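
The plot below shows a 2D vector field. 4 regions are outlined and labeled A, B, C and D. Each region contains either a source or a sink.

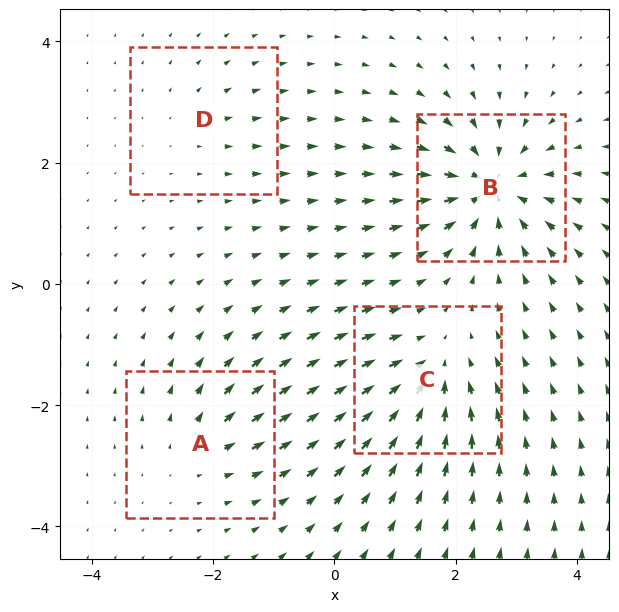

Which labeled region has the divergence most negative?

B

Divergence at each region's feature centre — A: about +4, B: about -8, C: about -6, D: about +2. Region B is most negative.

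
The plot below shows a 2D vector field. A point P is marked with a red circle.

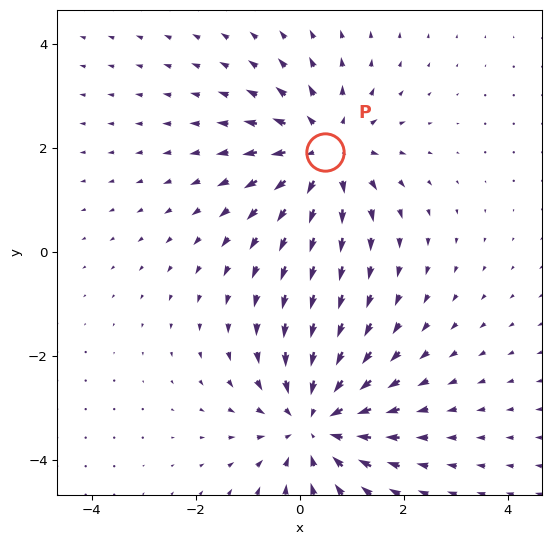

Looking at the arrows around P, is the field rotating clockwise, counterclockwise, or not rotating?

not rotating

Near P at (0.5, 1.9) the arrows show no circulation. The curl there is ≈0.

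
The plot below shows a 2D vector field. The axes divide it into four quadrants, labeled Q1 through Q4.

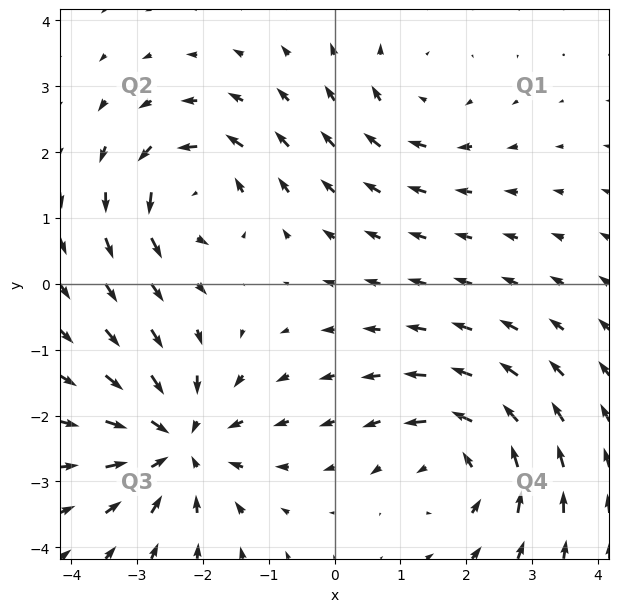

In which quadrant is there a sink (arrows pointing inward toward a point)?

Q3

The sink sits at approximately (-2.4, -2.4), which lies in quadrant Q3. The divergence there is about -5, negative as expected for a sink.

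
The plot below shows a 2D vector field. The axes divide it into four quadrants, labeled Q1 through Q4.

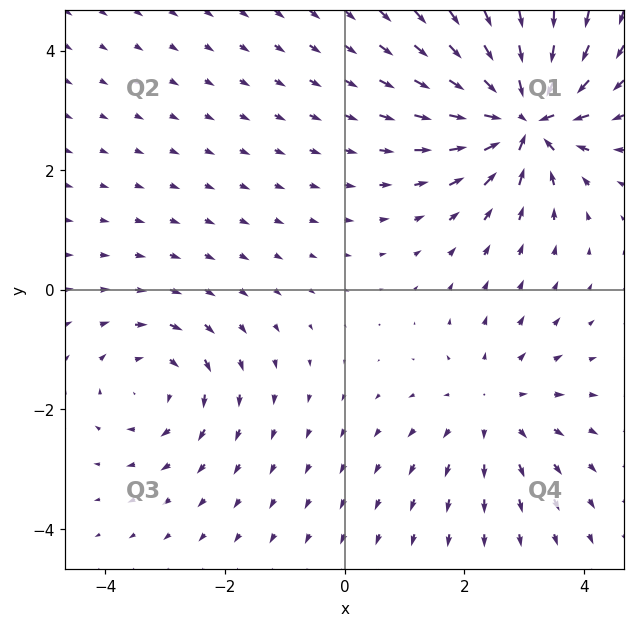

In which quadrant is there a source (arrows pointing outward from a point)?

The source sits at approximately (2.5, -2.0), which lies in quadrant Q4. The divergence there is about +2, positive as expected for a source.

Q4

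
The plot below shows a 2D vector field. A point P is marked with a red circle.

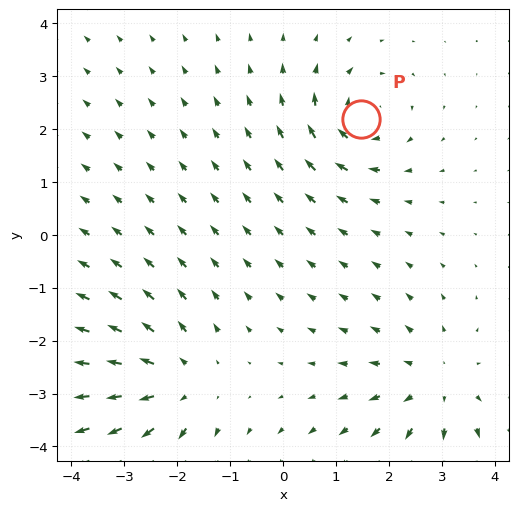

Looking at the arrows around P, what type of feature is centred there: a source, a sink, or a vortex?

At P (1.5, 2.2) the arrows circulate clockwise. Divergence ≈0, curl about -5 — near-zero divergence with nonzero curl is a vortex.

vortex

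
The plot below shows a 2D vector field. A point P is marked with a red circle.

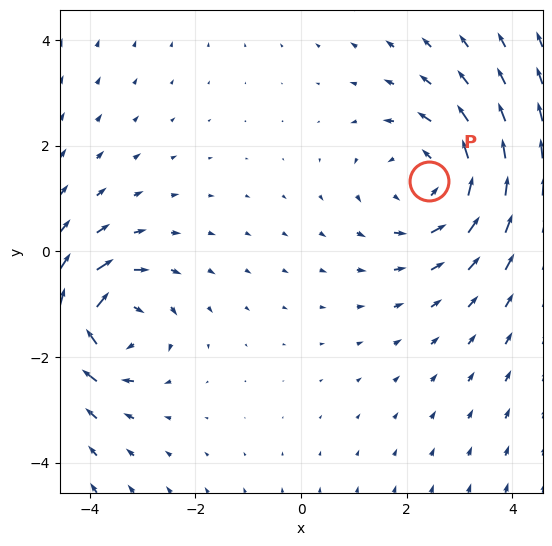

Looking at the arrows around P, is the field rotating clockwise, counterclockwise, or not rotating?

counterclockwise

Near P at (2.4, 1.3) the arrows circulate counterclockwise. The curl (z-component) there is about +2; positive curl means counterclockwise rotation.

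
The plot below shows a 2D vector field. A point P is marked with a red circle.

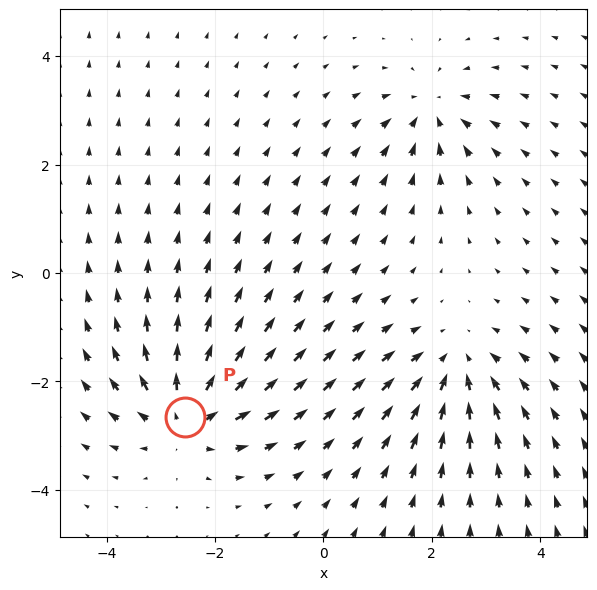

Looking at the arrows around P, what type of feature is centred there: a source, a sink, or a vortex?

source

At P (-2.5, -2.7) the arrows spread outward. Divergence about +5, curl ≈0 — positive divergence with near-zero curl is a source.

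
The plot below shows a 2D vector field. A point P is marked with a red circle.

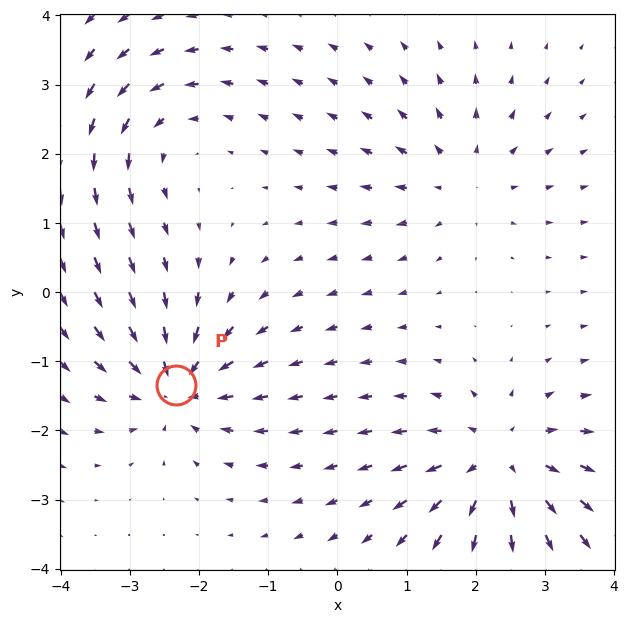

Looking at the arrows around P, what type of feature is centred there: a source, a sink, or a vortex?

At P (-2.3, -1.3) the arrows converge inward. Divergence about -5, curl ≈0 — negative divergence with near-zero curl is a sink.

sink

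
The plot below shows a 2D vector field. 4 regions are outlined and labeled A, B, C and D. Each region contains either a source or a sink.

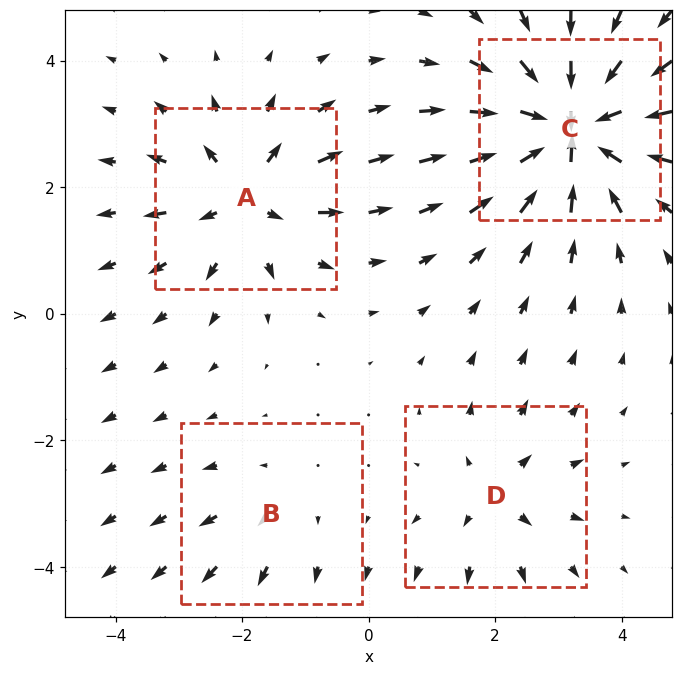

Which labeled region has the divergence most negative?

C

Divergence at each region's feature centre — A: about +6, B: about +2, C: about -9, D: about +4. Region C is most negative.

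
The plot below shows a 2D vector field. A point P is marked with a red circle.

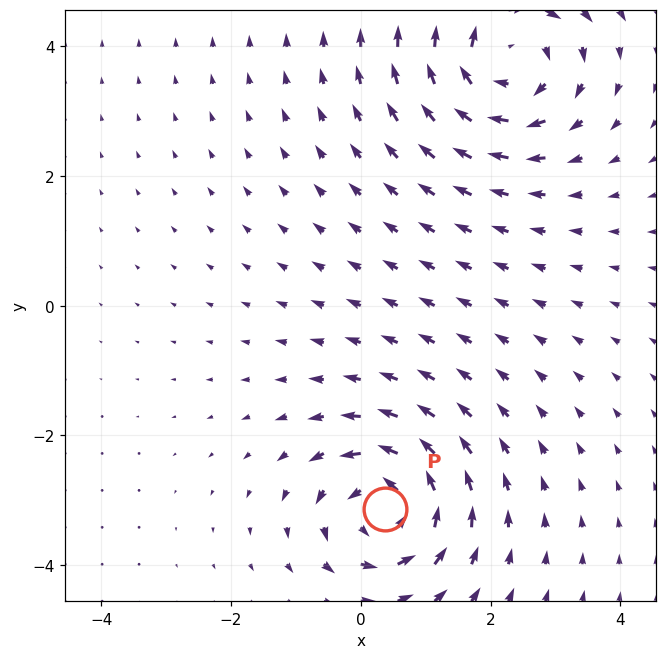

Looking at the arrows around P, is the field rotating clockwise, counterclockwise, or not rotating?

counterclockwise

Near P at (0.4, -3.1) the arrows circulate counterclockwise. The curl (z-component) there is about +5; positive curl means counterclockwise rotation.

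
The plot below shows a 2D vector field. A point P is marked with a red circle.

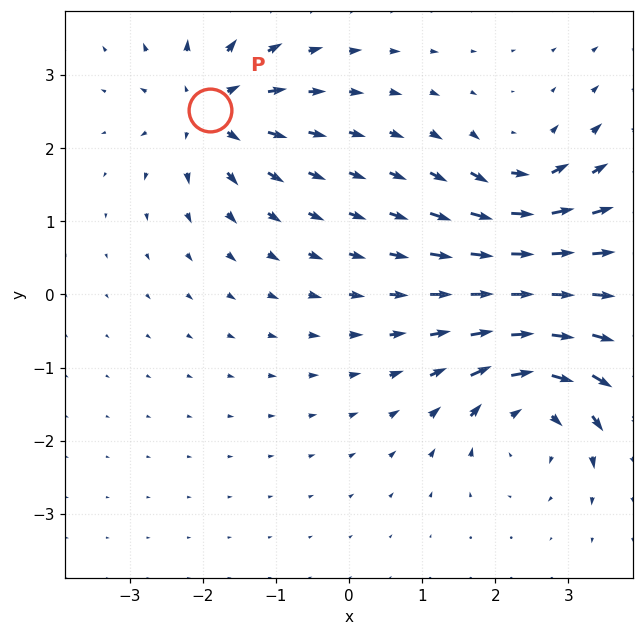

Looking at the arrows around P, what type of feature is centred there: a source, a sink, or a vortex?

source

At P (-1.9, 2.5) the arrows spread outward. Divergence about +6, curl ≈0 — positive divergence with near-zero curl is a source.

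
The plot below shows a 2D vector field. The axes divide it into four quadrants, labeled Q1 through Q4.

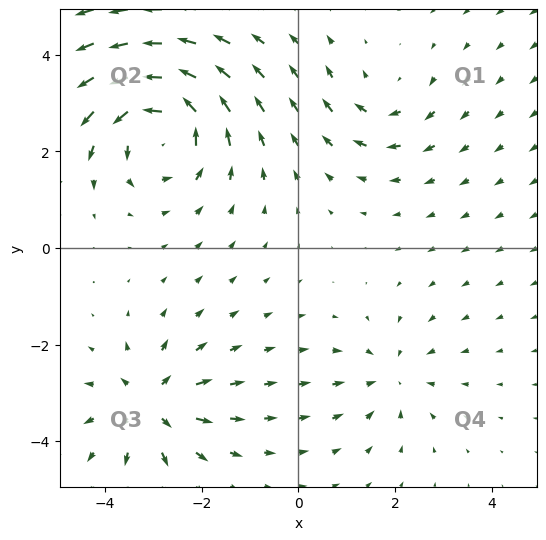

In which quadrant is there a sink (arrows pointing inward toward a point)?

Q4

The sink sits at approximately (1.9, -2.7), which lies in quadrant Q4. The divergence there is about -3, negative as expected for a sink.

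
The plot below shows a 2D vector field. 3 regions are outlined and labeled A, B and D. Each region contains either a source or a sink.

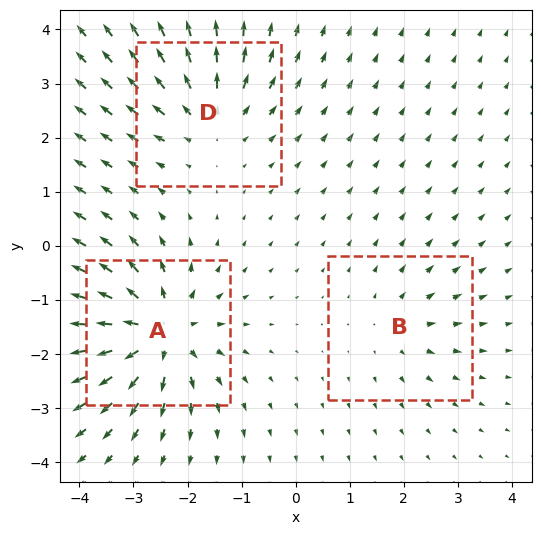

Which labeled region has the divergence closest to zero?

Divergence at each region's feature centre — A: about +6, B: about +2, D: about +4. Region B is closest to zero.

B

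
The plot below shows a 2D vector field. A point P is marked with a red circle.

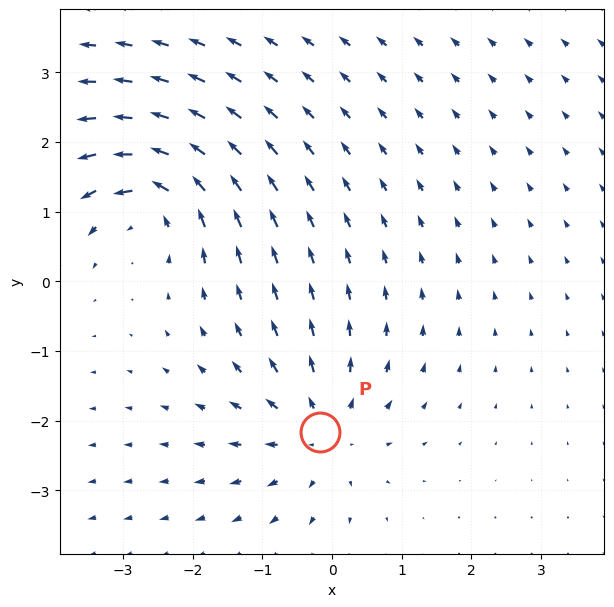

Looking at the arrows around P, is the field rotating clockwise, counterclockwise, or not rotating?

Near P at (-0.2, -2.2) the arrows show no circulation. The curl there is ≈0.

not rotating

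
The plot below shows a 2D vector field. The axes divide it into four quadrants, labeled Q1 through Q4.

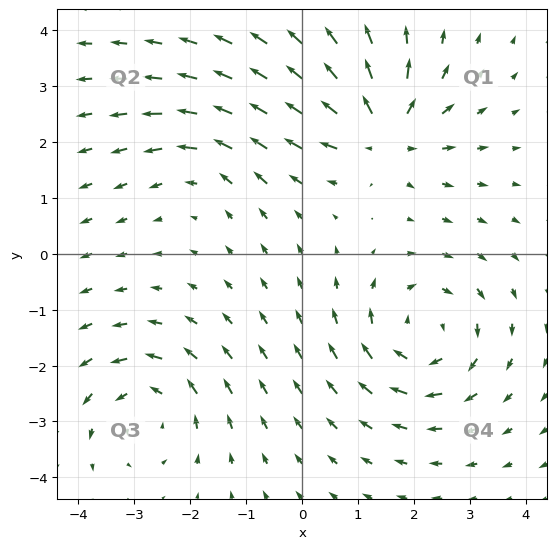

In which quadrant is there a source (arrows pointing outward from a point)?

The source sits at approximately (1.4, 2.2), which lies in quadrant Q1. The divergence there is about +6, positive as expected for a source.

Q1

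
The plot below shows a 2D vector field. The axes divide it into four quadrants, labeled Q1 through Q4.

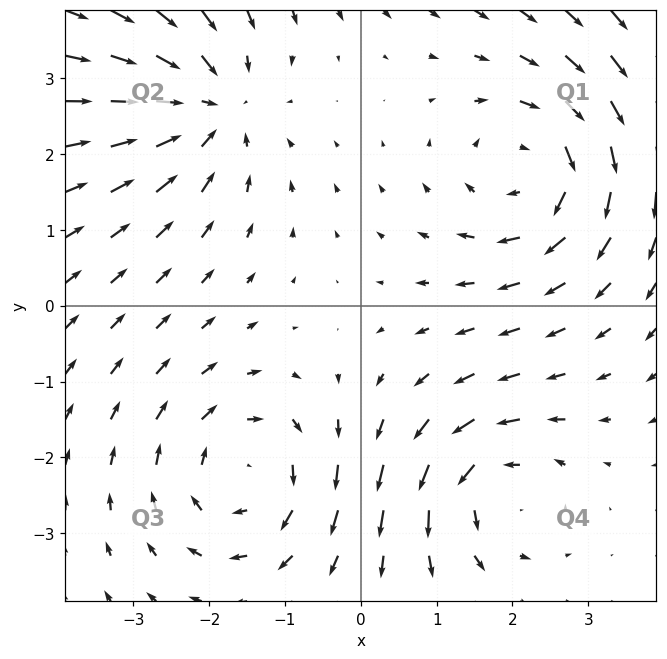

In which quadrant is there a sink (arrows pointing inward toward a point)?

Q2

The sink sits at approximately (-2.0, 2.6), which lies in quadrant Q2. The divergence there is about -4, negative as expected for a sink.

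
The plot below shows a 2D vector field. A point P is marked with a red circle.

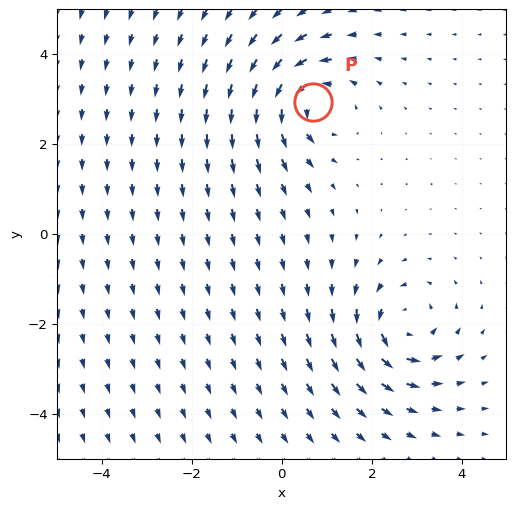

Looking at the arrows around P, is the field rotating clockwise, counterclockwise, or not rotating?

counterclockwise

Near P at (0.7, 2.9) the arrows circulate counterclockwise. The curl (z-component) there is about +5; positive curl means counterclockwise rotation.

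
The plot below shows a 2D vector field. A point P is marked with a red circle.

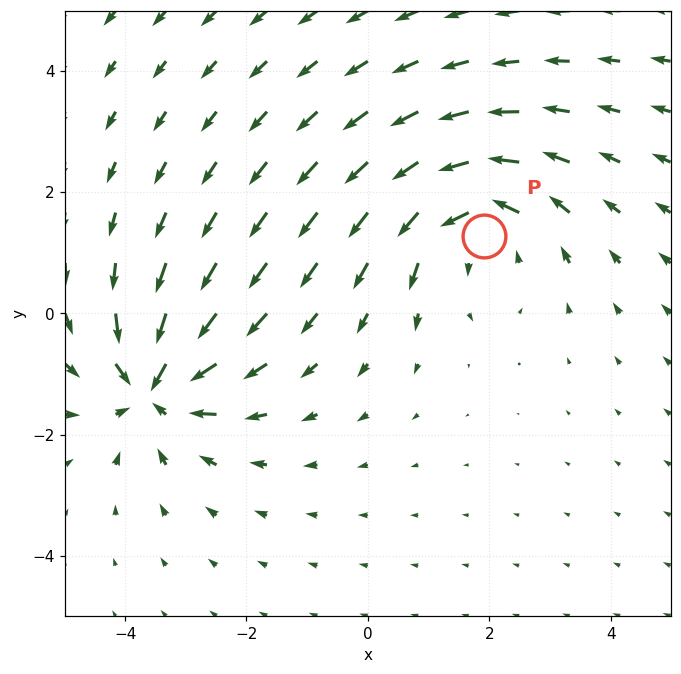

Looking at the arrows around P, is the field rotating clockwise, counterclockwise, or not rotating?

counterclockwise

Near P at (1.9, 1.3) the arrows circulate counterclockwise. The curl (z-component) there is about +3; positive curl means counterclockwise rotation.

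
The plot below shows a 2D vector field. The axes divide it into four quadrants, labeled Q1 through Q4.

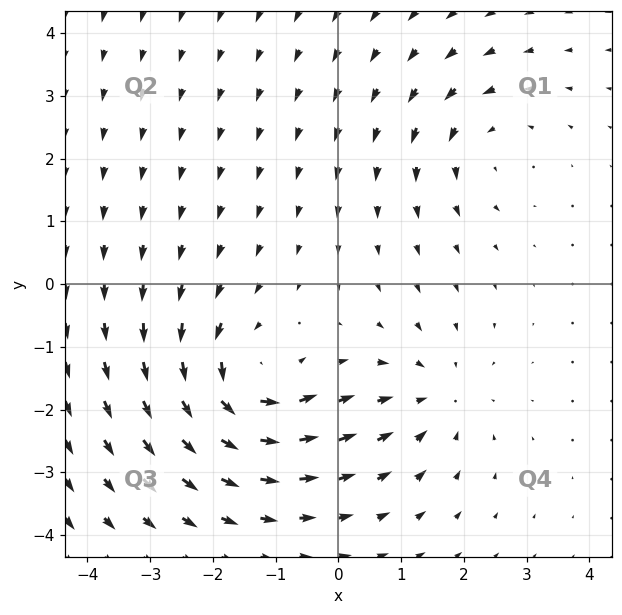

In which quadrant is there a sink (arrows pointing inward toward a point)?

The sink sits at approximately (1.5, -1.8), which lies in quadrant Q4. The divergence there is about -3, negative as expected for a sink.

Q4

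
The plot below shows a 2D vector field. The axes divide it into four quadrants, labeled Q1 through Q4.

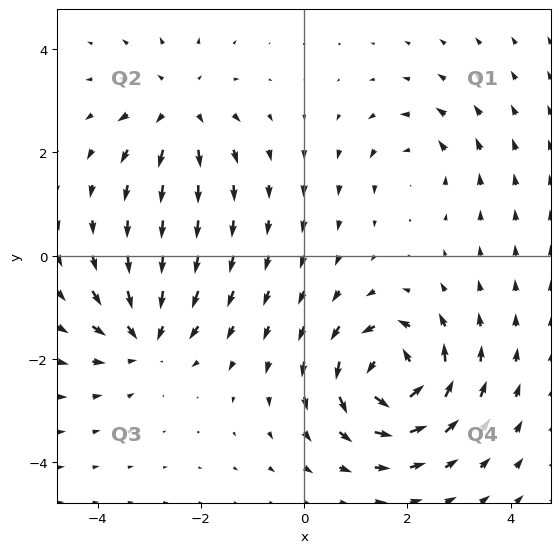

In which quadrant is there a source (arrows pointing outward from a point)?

Q2

The source sits at approximately (-2.4, 2.9), which lies in quadrant Q2. The divergence there is about +4, positive as expected for a source.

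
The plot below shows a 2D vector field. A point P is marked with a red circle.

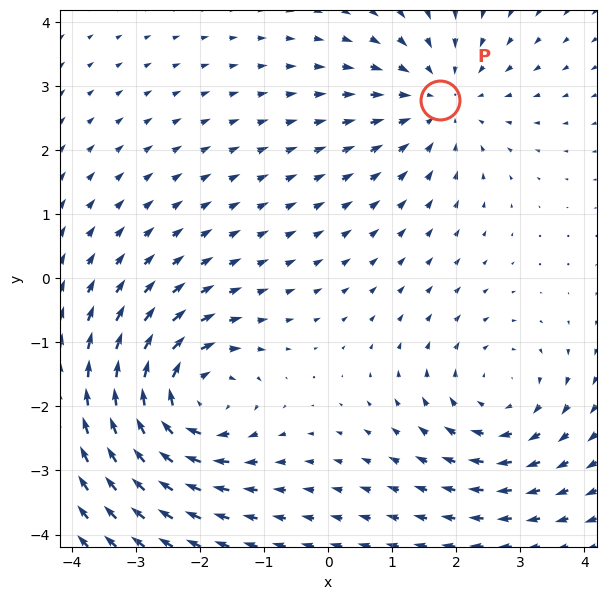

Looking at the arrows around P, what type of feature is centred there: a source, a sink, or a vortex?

At P (1.7, 2.8) the arrows converge inward. Divergence about -3, curl ≈0 — negative divergence with near-zero curl is a sink.

sink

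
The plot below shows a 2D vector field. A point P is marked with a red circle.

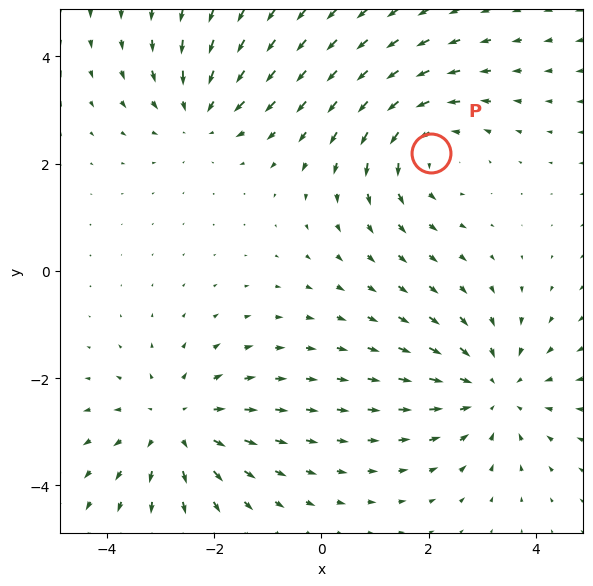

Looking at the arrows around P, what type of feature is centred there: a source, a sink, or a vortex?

vortex

At P (2.0, 2.2) the arrows circulate counterclockwise. Divergence ≈0, curl about +3 — near-zero divergence with nonzero curl is a vortex.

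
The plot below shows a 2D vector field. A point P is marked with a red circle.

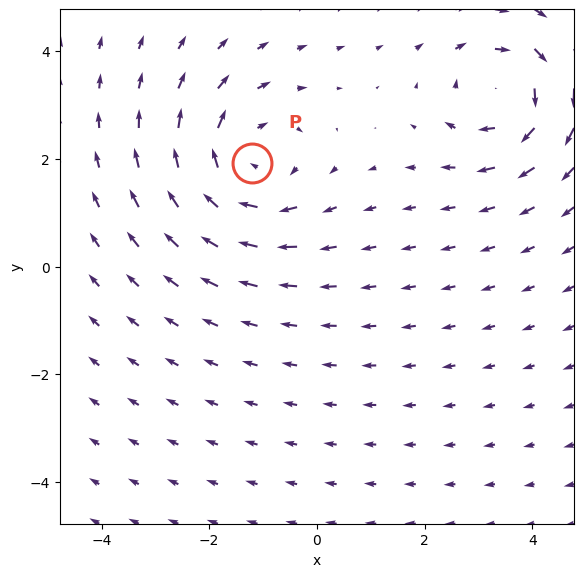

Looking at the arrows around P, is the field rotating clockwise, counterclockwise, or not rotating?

Near P at (-1.2, 1.9) the arrows circulate clockwise. The curl (z-component) there is about -4; negative curl means clockwise rotation.

clockwise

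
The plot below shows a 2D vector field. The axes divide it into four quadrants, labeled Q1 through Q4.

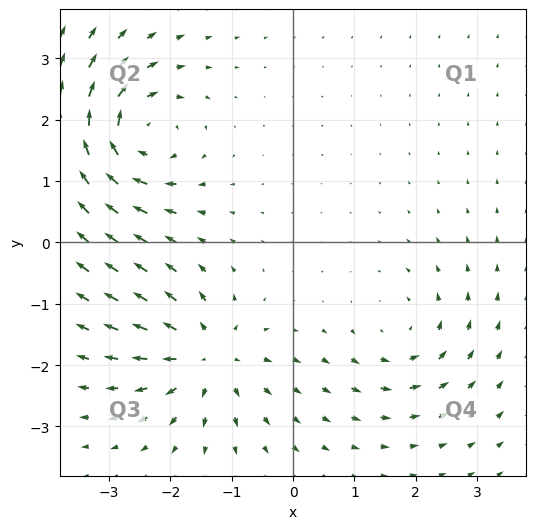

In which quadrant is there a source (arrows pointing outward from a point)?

Q3

The source sits at approximately (-1.4, -1.9), which lies in quadrant Q3. The divergence there is about +5, positive as expected for a source.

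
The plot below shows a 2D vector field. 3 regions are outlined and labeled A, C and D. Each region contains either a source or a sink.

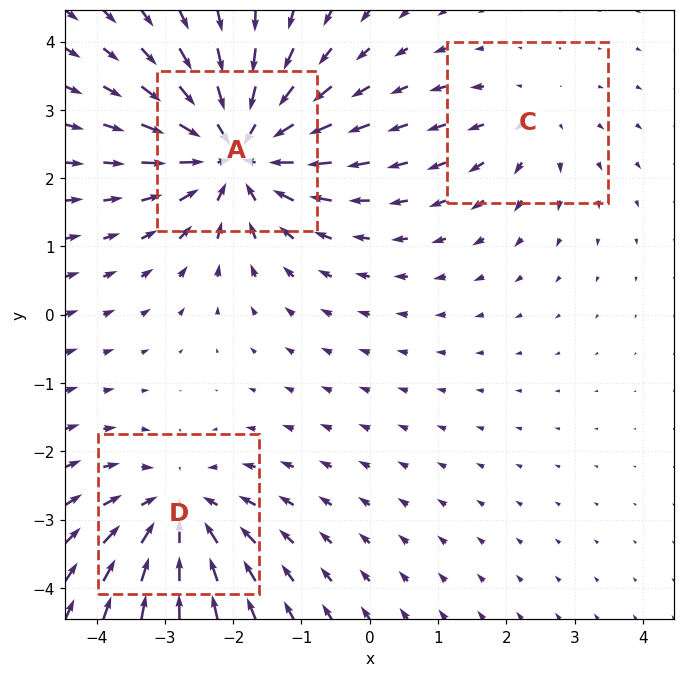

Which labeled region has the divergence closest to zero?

Divergence at each region's feature centre — A: about -5, C: about +2, D: about -3. Region C is closest to zero.

C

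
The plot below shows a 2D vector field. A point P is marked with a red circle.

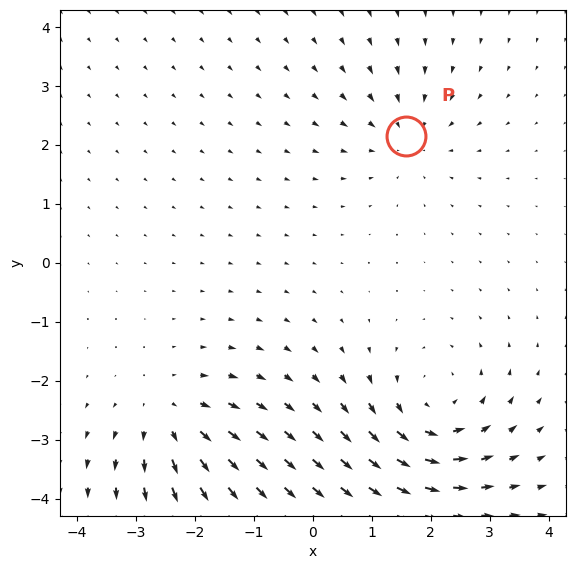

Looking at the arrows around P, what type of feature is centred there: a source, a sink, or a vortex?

sink

At P (1.6, 2.1) the arrows converge inward. Divergence about -3, curl ≈0 — negative divergence with near-zero curl is a sink.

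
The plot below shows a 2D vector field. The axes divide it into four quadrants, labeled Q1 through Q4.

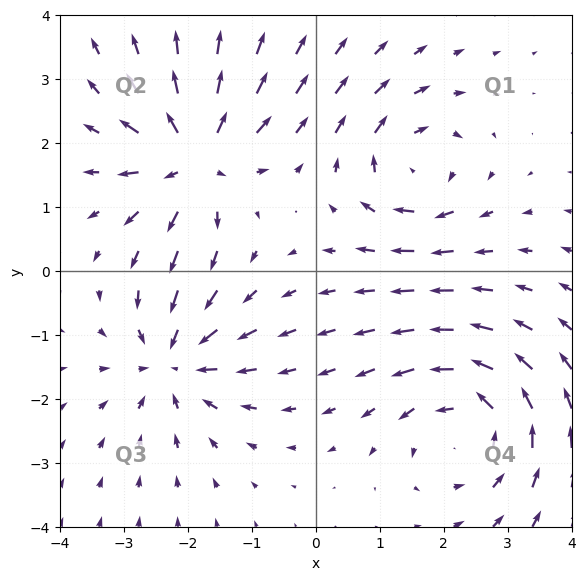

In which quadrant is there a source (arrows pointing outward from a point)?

Q2

The source sits at approximately (-1.9, 1.7), which lies in quadrant Q2. The divergence there is about +5, positive as expected for a source.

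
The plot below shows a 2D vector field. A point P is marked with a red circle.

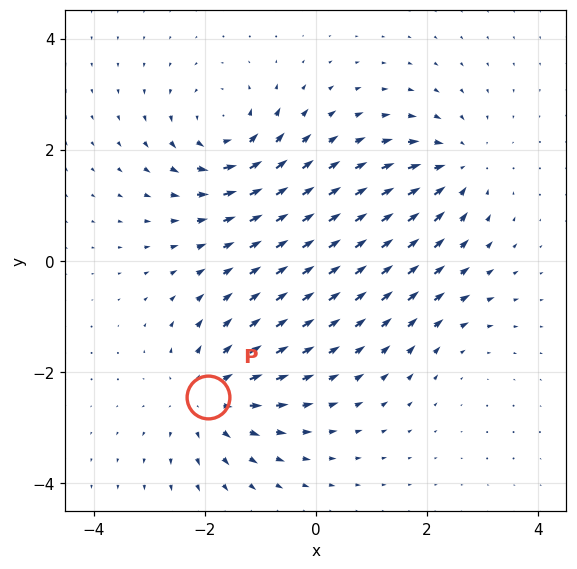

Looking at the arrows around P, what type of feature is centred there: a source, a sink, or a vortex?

source

At P (-1.9, -2.5) the arrows spread outward. Divergence about +5, curl ≈0 — positive divergence with near-zero curl is a source.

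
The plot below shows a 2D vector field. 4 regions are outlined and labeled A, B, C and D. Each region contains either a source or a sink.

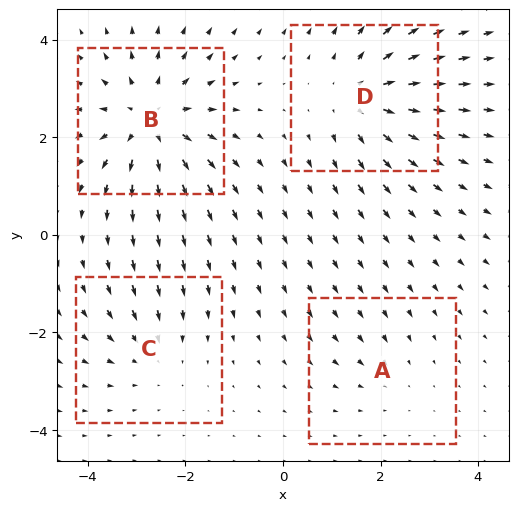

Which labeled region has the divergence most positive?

B

Divergence at each region's feature centre — A: about -2, B: about +6, C: about -3, D: about +5. Region B is most positive.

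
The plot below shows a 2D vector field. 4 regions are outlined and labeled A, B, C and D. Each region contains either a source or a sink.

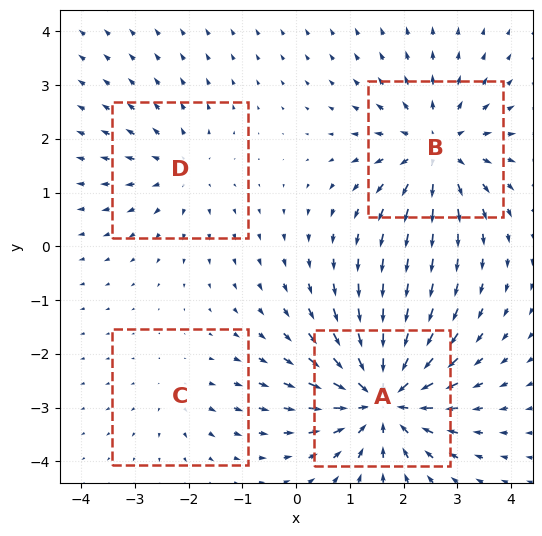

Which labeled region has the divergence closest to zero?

Divergence at each region's feature centre — A: about -7, B: about +6, C: about +2, D: about +3. Region C is closest to zero.

C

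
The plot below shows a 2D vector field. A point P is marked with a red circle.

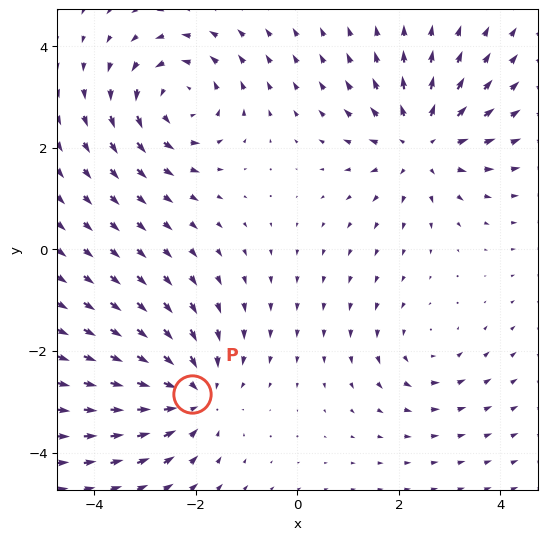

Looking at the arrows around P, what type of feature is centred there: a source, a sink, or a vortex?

At P (-2.1, -2.9) the arrows converge inward. Divergence about -5, curl ≈0 — negative divergence with near-zero curl is a sink.

sink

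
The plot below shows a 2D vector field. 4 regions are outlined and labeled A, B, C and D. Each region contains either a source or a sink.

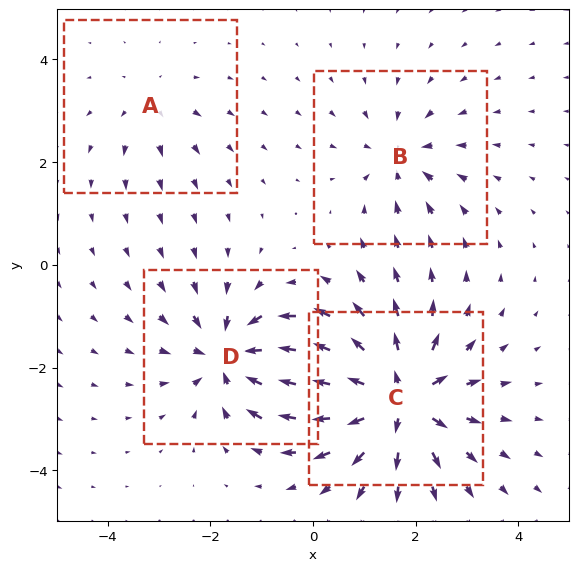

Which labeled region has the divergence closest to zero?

Divergence at each region's feature centre — A: about +2, B: about -4, C: about +8, D: about -6. Region A is closest to zero.

A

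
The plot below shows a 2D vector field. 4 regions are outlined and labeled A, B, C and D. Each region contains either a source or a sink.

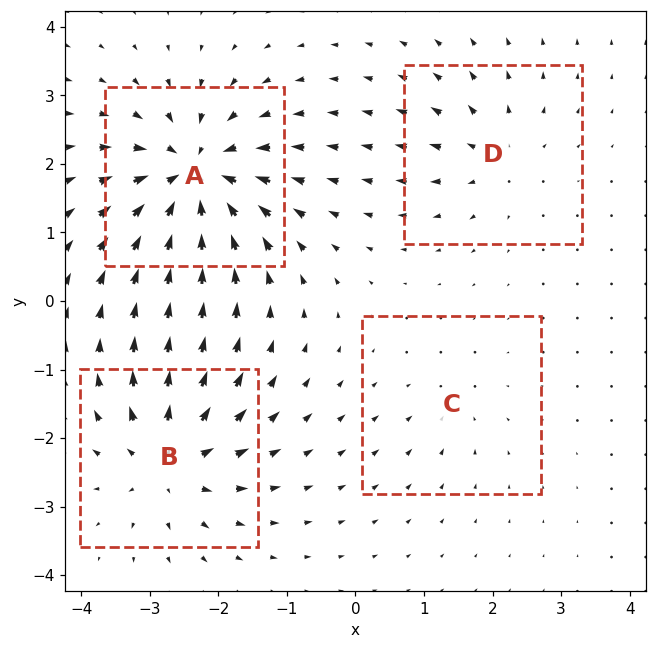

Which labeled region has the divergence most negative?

A

Divergence at each region's feature centre — A: about -9, B: about +7, C: about -2, D: about +4. Region A is most negative.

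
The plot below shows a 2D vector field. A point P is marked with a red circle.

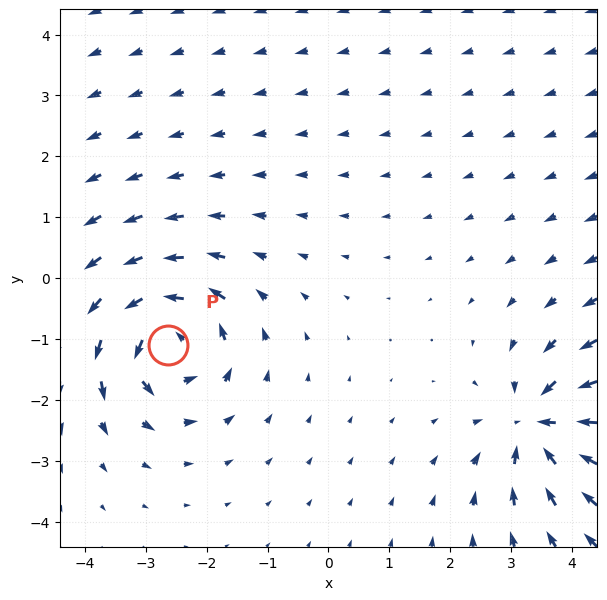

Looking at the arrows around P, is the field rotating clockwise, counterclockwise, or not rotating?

counterclockwise

Near P at (-2.6, -1.1) the arrows circulate counterclockwise. The curl (z-component) there is about +5; positive curl means counterclockwise rotation.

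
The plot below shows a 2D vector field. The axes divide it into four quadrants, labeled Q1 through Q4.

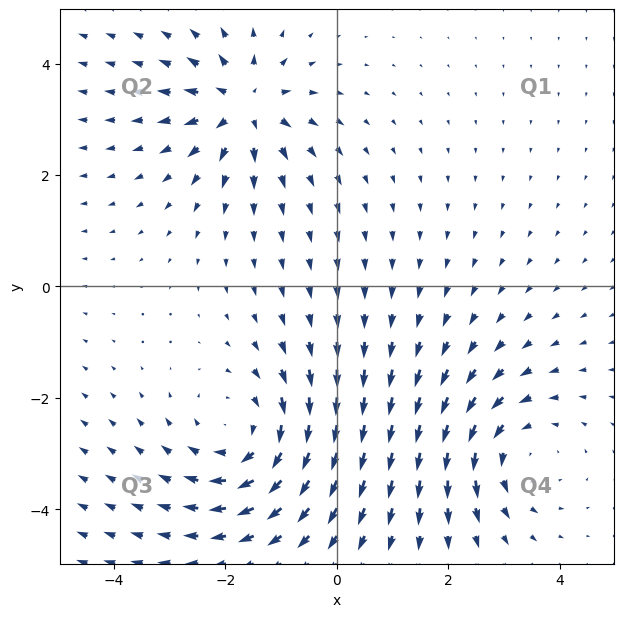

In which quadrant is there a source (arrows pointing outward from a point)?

The source sits at approximately (-1.7, 3.2), which lies in quadrant Q2. The divergence there is about +4, positive as expected for a source.

Q2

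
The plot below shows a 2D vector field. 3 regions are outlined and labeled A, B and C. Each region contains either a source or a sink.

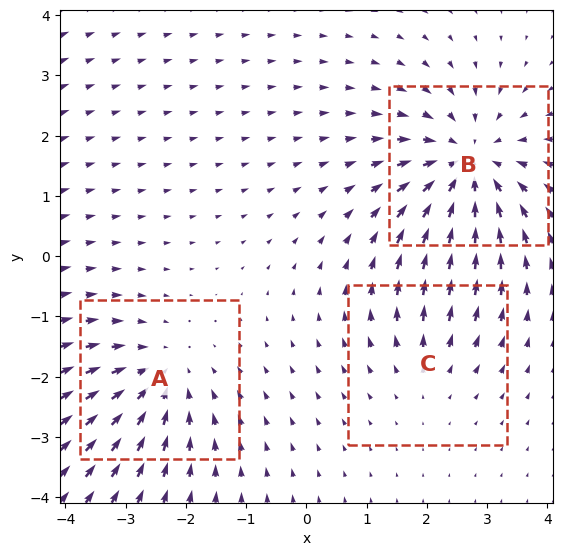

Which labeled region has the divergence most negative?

Divergence at each region's feature centre — A: about -3, B: about -4, C: about +2. Region B is most negative.

B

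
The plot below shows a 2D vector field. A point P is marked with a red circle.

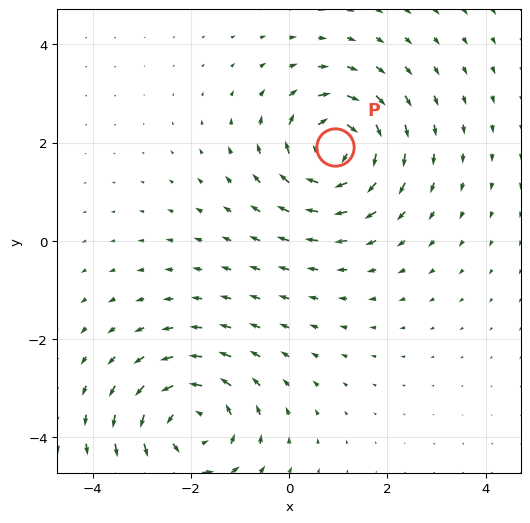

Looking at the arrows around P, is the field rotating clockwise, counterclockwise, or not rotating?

clockwise

Near P at (0.9, 1.9) the arrows circulate clockwise. The curl (z-component) there is about -5; negative curl means clockwise rotation.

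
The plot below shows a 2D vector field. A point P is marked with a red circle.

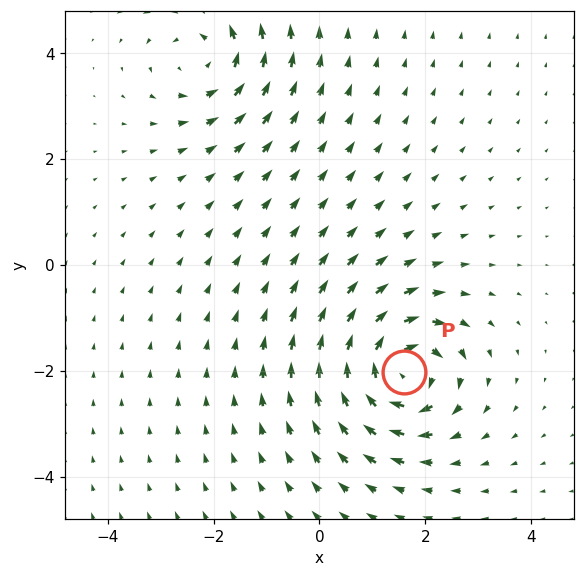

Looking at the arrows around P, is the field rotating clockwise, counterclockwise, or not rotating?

clockwise

Near P at (1.6, -2.0) the arrows circulate clockwise. The curl (z-component) there is about -7; negative curl means clockwise rotation.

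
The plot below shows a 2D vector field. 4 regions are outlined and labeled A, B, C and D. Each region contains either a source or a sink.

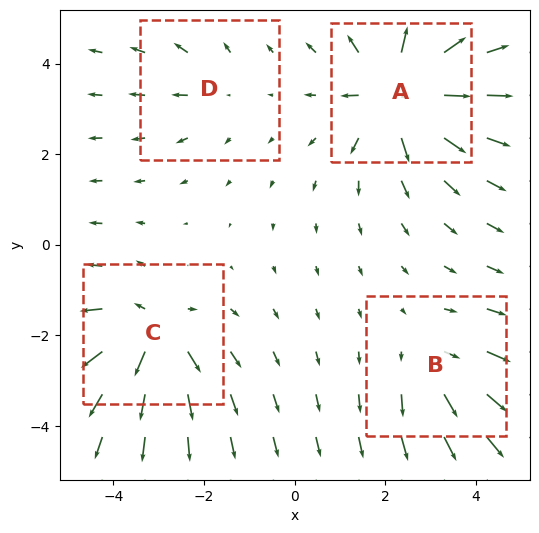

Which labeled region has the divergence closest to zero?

Divergence at each region's feature centre — A: about +8, B: about +4, C: about +6, D: about +2. Region D is closest to zero.

D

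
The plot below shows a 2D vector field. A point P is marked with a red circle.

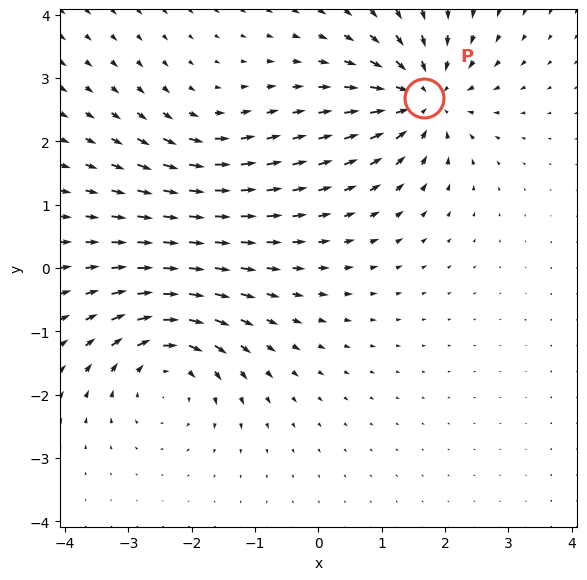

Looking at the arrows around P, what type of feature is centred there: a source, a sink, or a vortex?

sink

At P (1.7, 2.7) the arrows converge inward. Divergence about -6, curl ≈0 — negative divergence with near-zero curl is a sink.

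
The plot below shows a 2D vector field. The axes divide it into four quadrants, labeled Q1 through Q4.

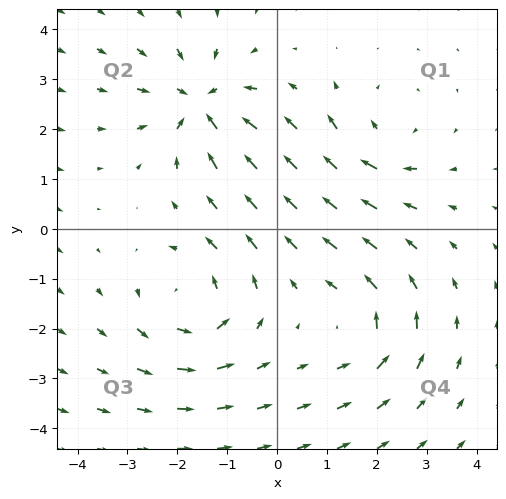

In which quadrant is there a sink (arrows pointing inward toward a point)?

Q2

The sink sits at approximately (-1.5, 2.5), which lies in quadrant Q2. The divergence there is about -5, negative as expected for a sink.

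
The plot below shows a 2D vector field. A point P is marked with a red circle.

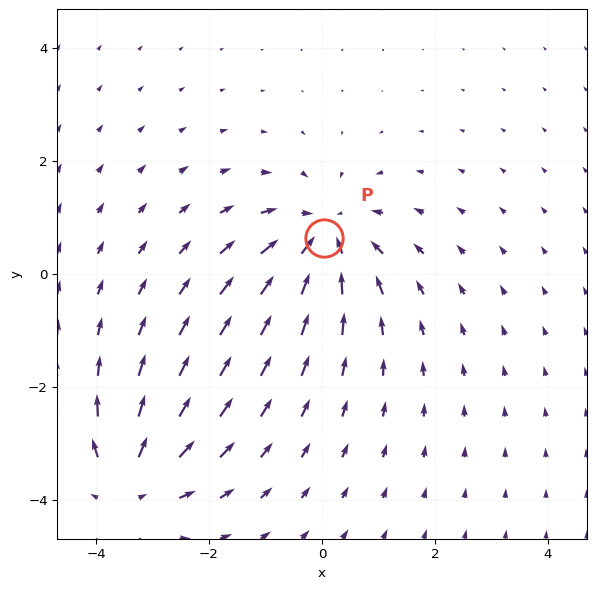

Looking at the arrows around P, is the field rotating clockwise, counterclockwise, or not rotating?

not rotating

Near P at (0.0, 0.6) the arrows show no circulation. The curl there is ≈0.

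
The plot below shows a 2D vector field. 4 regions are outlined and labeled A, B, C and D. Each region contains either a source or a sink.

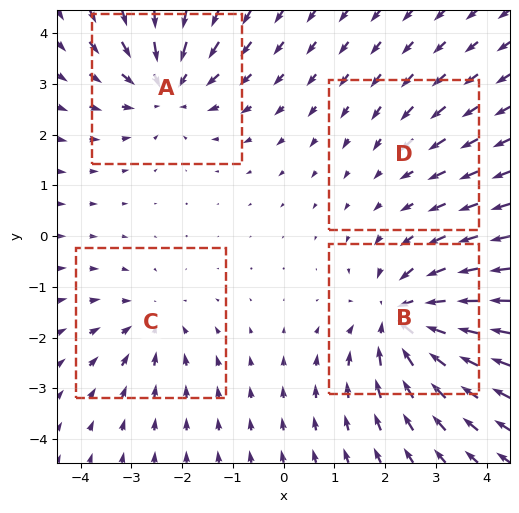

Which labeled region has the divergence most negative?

B

Divergence at each region's feature centre — A: about -5, B: about -6, C: about -3, D: about -2. Region B is most negative.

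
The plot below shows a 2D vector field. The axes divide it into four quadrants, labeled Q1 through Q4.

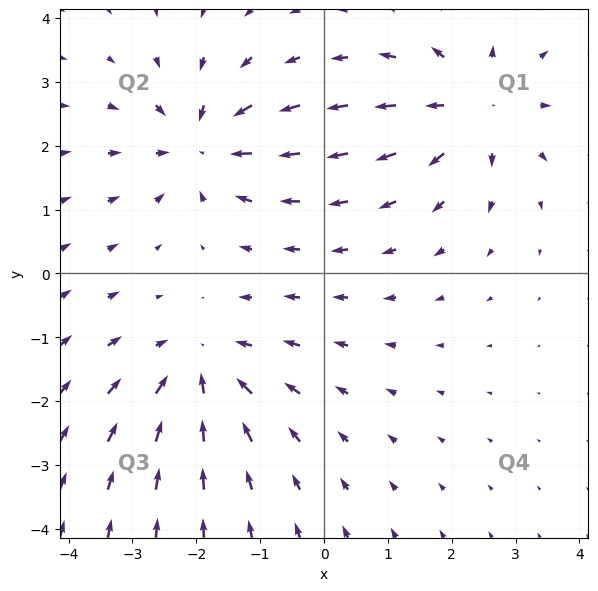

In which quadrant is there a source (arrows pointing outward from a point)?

Q1

The source sits at approximately (2.3, 2.6), which lies in quadrant Q1. The divergence there is about +4, positive as expected for a source.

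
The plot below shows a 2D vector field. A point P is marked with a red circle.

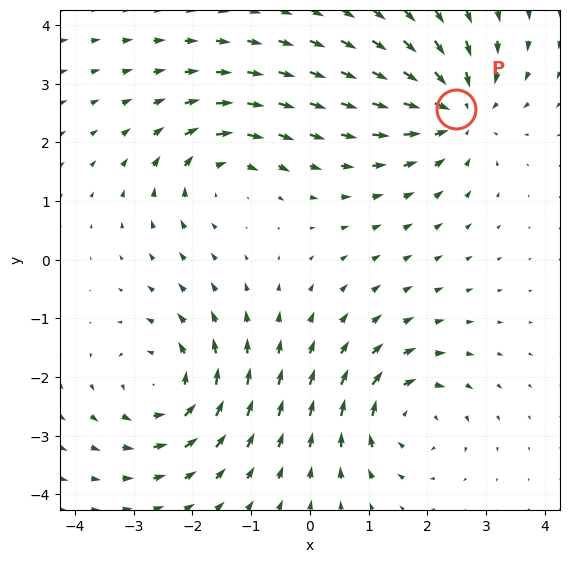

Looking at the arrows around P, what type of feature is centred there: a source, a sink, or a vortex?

At P (2.5, 2.6) the arrows converge inward. Divergence about -4, curl ≈0 — negative divergence with near-zero curl is a sink.

sink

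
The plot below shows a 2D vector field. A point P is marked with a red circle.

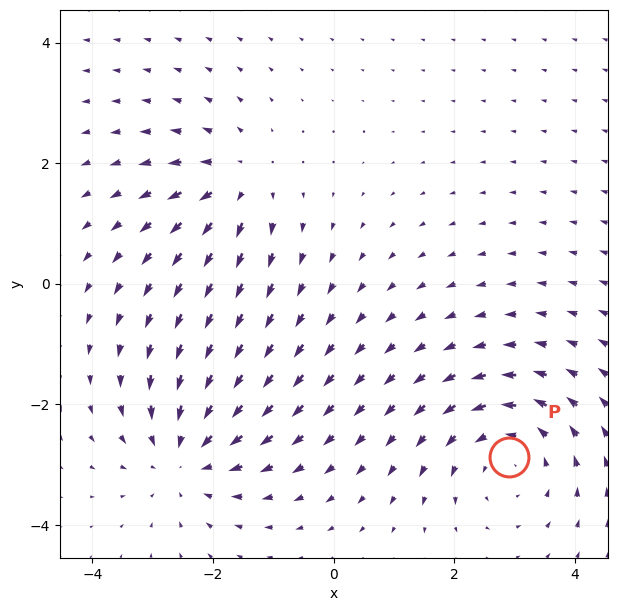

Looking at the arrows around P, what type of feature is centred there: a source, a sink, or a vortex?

vortex

At P (2.9, -2.9) the arrows circulate counterclockwise. Divergence ≈0, curl about +3 — near-zero divergence with nonzero curl is a vortex.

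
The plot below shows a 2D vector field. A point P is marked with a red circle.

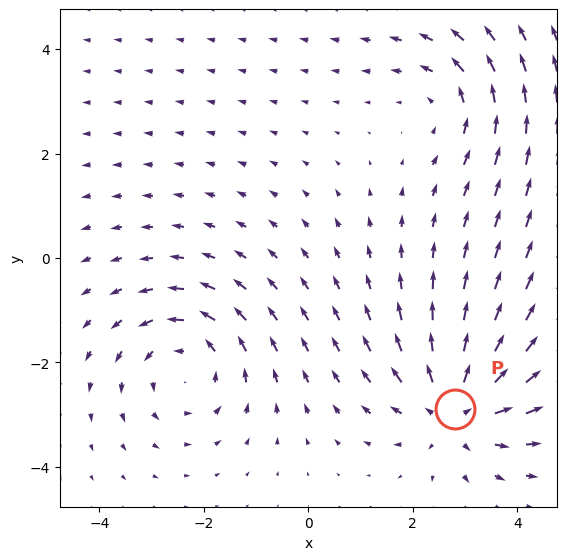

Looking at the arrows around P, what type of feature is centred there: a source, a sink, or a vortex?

At P (2.8, -2.9) the arrows spread outward. Divergence about +5, curl ≈0 — positive divergence with near-zero curl is a source.

source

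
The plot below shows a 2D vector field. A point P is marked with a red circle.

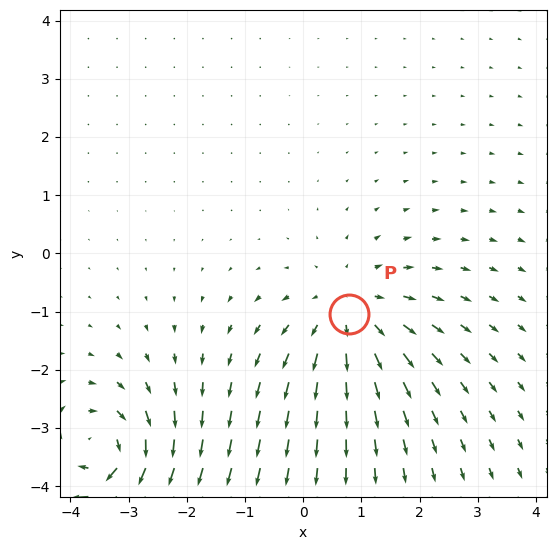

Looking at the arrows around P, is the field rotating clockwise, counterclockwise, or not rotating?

Near P at (0.8, -1.0) the arrows show no circulation. The curl there is ≈0.

not rotating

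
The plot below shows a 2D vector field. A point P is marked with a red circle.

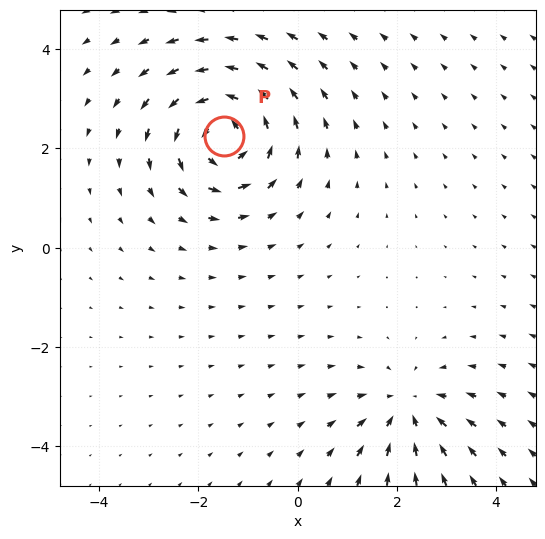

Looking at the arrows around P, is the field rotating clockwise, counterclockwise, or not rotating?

counterclockwise

Near P at (-1.5, 2.3) the arrows circulate counterclockwise. The curl (z-component) there is about +5; positive curl means counterclockwise rotation.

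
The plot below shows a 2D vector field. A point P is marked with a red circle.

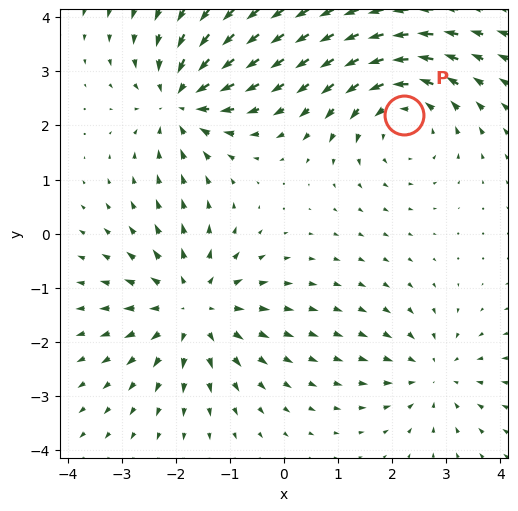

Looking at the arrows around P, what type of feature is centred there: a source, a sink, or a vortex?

vortex

At P (2.2, 2.2) the arrows circulate counterclockwise. Divergence ≈0, curl about +4 — near-zero divergence with nonzero curl is a vortex.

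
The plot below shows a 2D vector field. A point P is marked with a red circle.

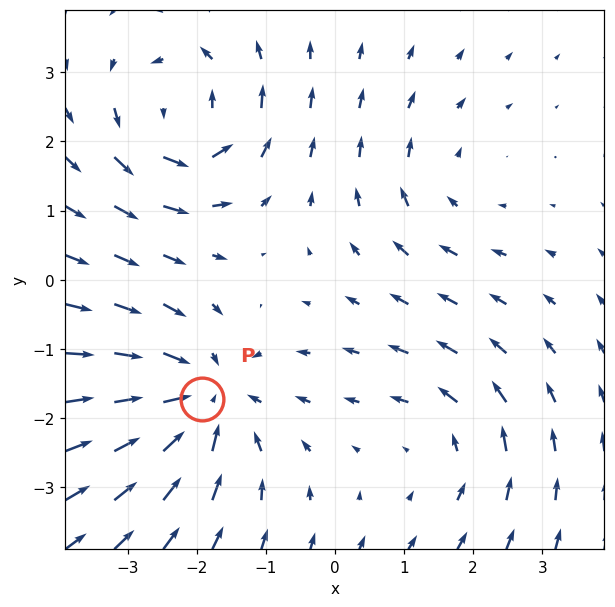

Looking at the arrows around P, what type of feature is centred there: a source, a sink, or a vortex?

At P (-1.9, -1.7) the arrows converge inward. Divergence about -5, curl ≈0 — negative divergence with near-zero curl is a sink.

sink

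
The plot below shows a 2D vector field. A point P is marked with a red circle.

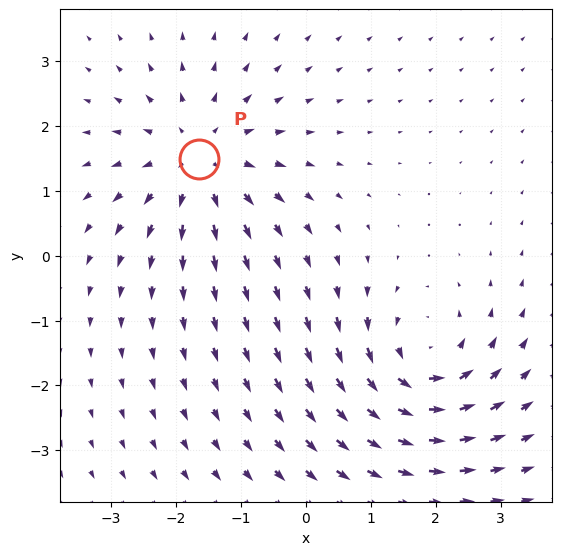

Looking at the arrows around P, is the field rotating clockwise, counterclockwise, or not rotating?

not rotating

Near P at (-1.6, 1.5) the arrows show no circulation. The curl there is ≈0.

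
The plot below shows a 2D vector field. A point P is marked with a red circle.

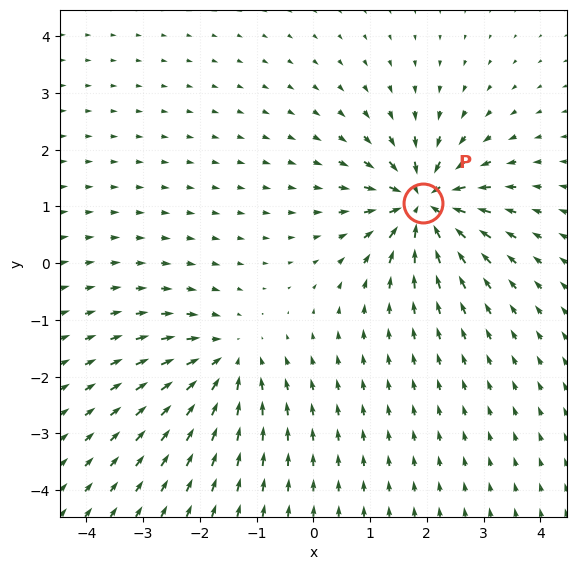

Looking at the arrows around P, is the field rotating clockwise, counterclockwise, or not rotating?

not rotating

Near P at (1.9, 1.1) the arrows show no circulation. The curl there is ≈0.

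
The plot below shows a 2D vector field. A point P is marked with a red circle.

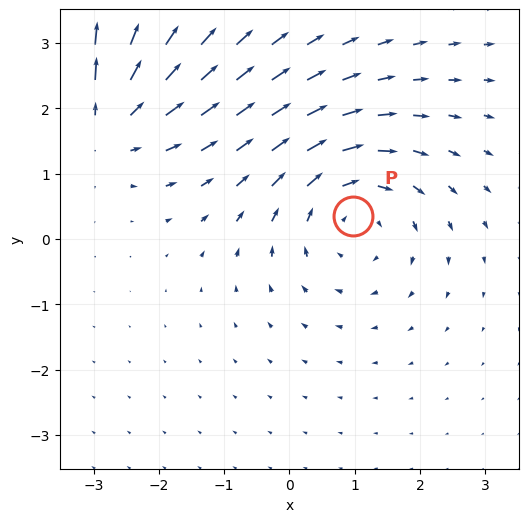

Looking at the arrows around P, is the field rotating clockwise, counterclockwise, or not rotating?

clockwise

Near P at (1.0, 0.4) the arrows circulate clockwise. The curl (z-component) there is about -4; negative curl means clockwise rotation.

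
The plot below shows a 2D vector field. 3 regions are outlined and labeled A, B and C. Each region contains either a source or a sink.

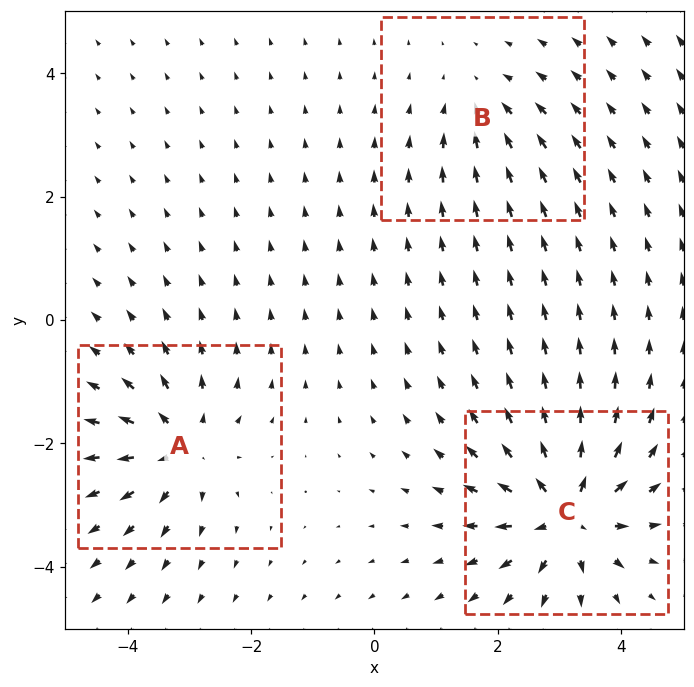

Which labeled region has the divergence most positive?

C

Divergence at each region's feature centre — A: about +4, B: about -3, C: about +6. Region C is most positive.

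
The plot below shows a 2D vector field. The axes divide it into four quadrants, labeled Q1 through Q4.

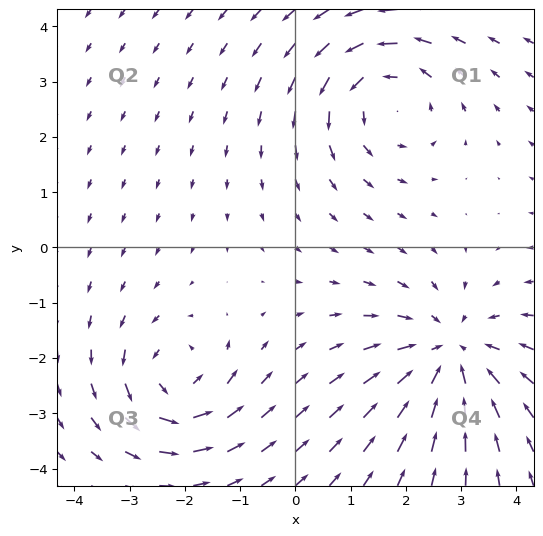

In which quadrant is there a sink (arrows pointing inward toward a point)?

Q4

The sink sits at approximately (2.8, -1.9), which lies in quadrant Q4. The divergence there is about -4, negative as expected for a sink.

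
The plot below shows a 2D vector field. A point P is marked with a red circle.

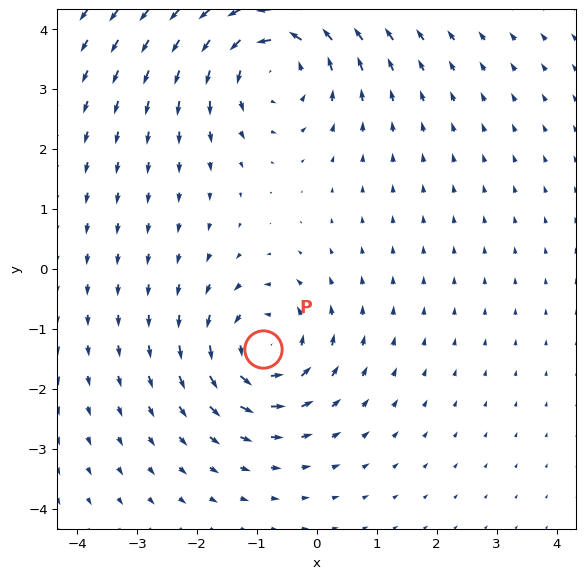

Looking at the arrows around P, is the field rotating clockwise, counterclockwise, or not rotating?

counterclockwise

Near P at (-0.9, -1.3) the arrows circulate counterclockwise. The curl (z-component) there is about +4; positive curl means counterclockwise rotation.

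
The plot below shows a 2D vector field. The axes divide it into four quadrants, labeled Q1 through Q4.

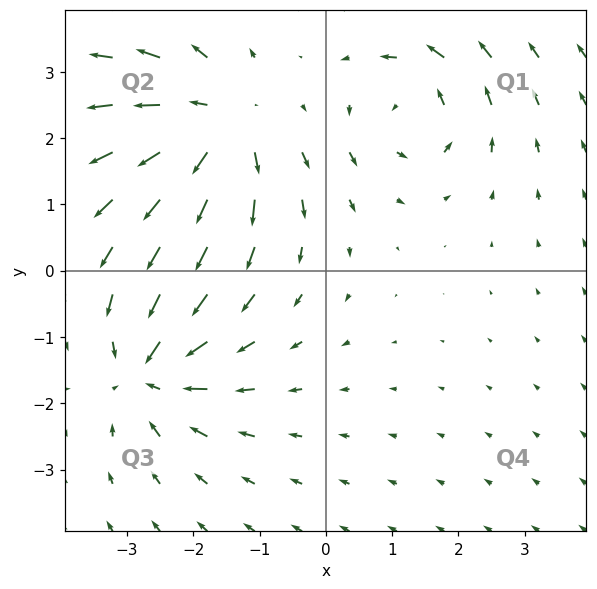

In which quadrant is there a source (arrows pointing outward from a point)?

The source sits at approximately (-1.6, 2.2), which lies in quadrant Q2. The divergence there is about +5, positive as expected for a source.

Q2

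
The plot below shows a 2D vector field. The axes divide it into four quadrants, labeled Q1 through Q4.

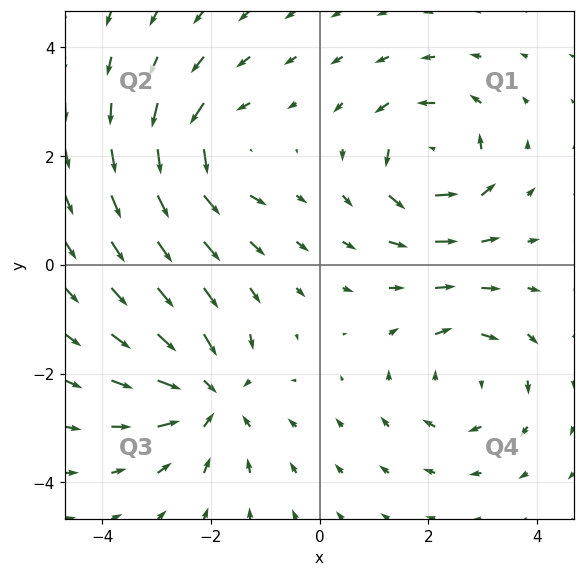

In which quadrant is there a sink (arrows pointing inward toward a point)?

Q3

The sink sits at approximately (-2.0, -2.4), which lies in quadrant Q3. The divergence there is about -5, negative as expected for a sink.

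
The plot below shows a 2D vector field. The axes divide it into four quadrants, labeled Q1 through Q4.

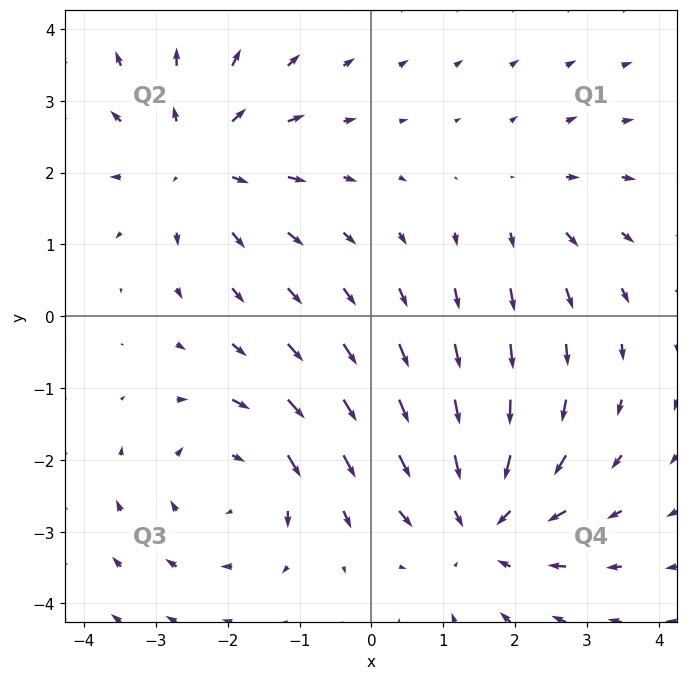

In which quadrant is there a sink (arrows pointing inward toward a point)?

The sink sits at approximately (1.5, -2.9), which lies in quadrant Q4. The divergence there is about -4, negative as expected for a sink.

Q4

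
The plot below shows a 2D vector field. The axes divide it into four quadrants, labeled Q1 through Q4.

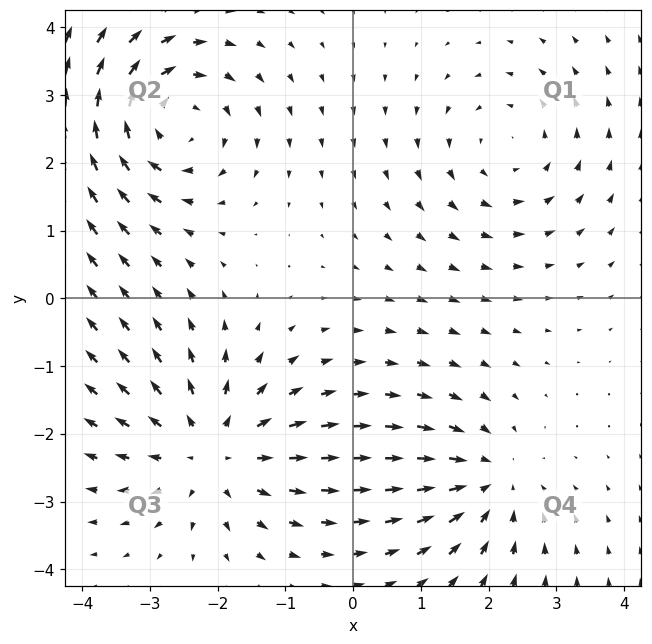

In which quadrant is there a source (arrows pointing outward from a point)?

The source sits at approximately (-2.1, -2.3), which lies in quadrant Q3. The divergence there is about +4, positive as expected for a source.

Q3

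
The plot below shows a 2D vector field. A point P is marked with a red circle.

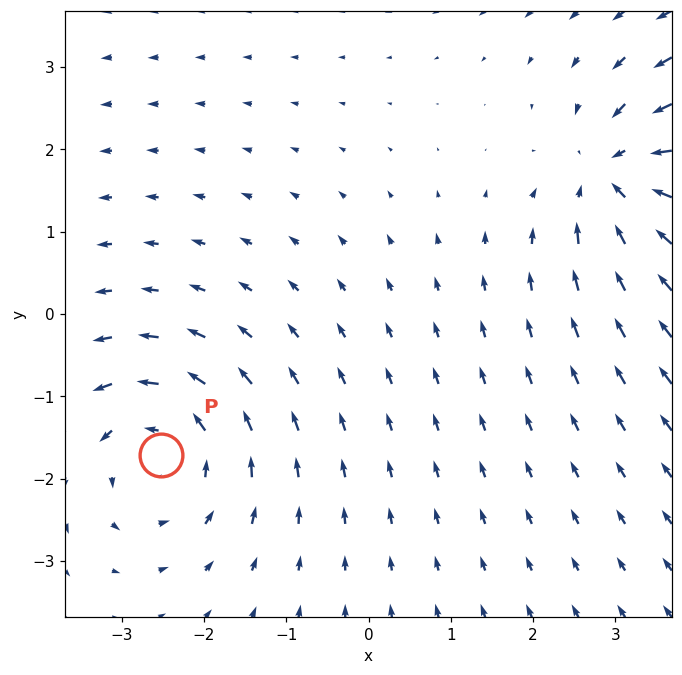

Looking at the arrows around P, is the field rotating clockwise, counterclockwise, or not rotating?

Near P at (-2.5, -1.7) the arrows circulate counterclockwise. The curl (z-component) there is about +5; positive curl means counterclockwise rotation.

counterclockwise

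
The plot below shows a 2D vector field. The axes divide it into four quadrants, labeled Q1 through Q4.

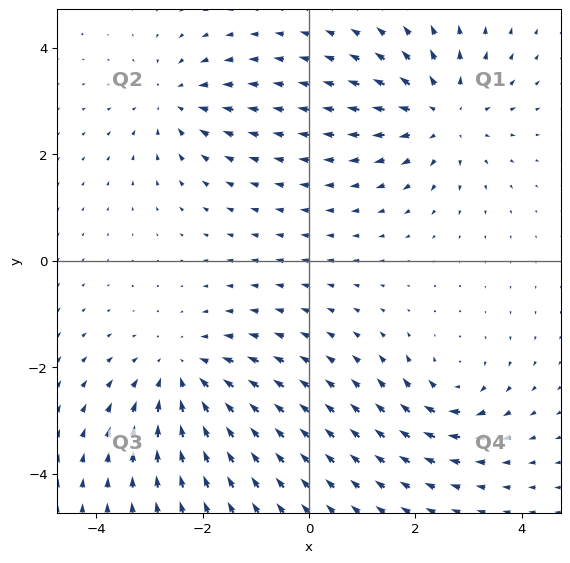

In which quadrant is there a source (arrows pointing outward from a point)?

The source sits at approximately (2.5, 2.7), which lies in quadrant Q1. The divergence there is about +4, positive as expected for a source.

Q1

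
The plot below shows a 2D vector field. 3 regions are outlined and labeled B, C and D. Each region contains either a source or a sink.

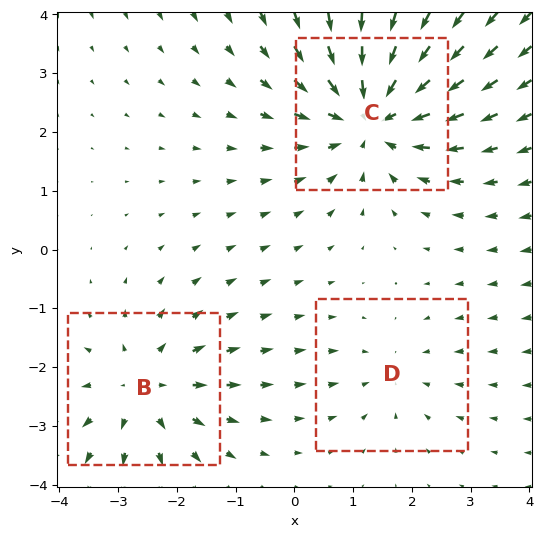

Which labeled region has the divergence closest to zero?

D

Divergence at each region's feature centre — B: about +3, C: about -4, D: about -2. Region D is closest to zero.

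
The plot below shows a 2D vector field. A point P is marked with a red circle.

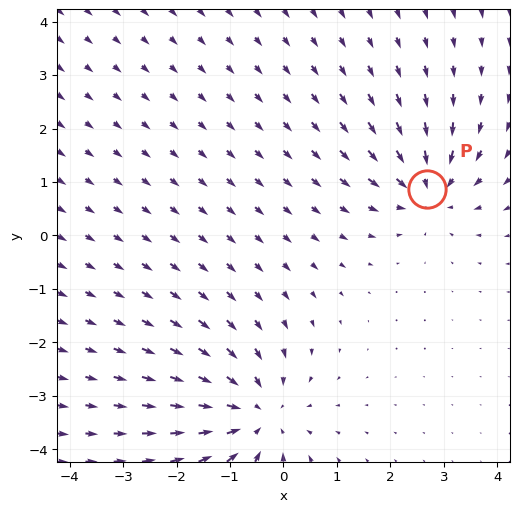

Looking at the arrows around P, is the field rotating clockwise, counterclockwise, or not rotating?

Near P at (2.7, 0.9) the arrows show no circulation. The curl there is ≈0.

not rotating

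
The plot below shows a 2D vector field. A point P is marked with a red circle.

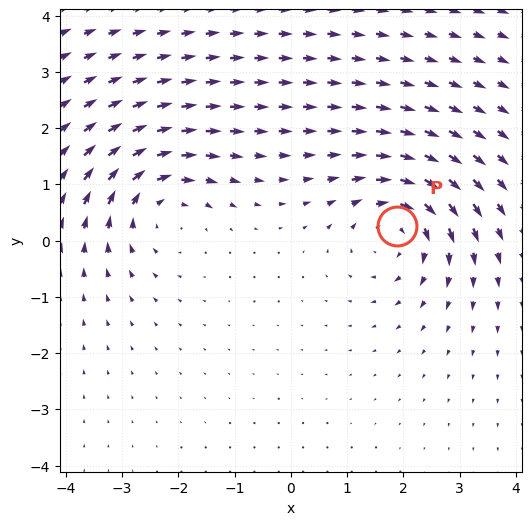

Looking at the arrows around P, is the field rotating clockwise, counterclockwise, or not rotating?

Near P at (1.9, 0.3) the arrows circulate clockwise. The curl (z-component) there is about -4; negative curl means clockwise rotation.

clockwise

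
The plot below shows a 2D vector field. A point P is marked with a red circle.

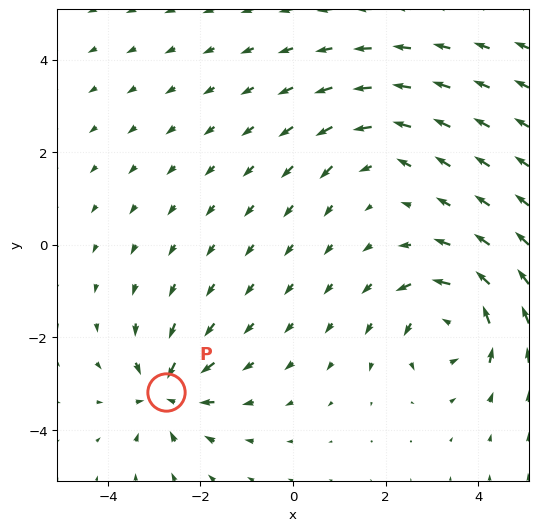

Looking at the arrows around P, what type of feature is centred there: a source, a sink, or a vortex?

At P (-2.7, -3.2) the arrows converge inward. Divergence about -5, curl ≈0 — negative divergence with near-zero curl is a sink.

sink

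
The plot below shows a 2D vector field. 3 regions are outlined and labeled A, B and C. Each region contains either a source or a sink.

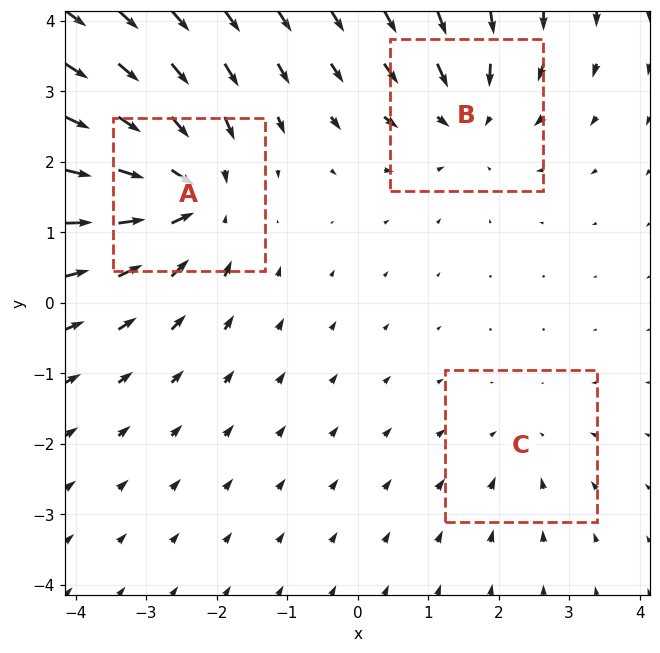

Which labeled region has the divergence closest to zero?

Divergence at each region's feature centre — A: about -5, B: about -4, C: about -2. Region C is closest to zero.

C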